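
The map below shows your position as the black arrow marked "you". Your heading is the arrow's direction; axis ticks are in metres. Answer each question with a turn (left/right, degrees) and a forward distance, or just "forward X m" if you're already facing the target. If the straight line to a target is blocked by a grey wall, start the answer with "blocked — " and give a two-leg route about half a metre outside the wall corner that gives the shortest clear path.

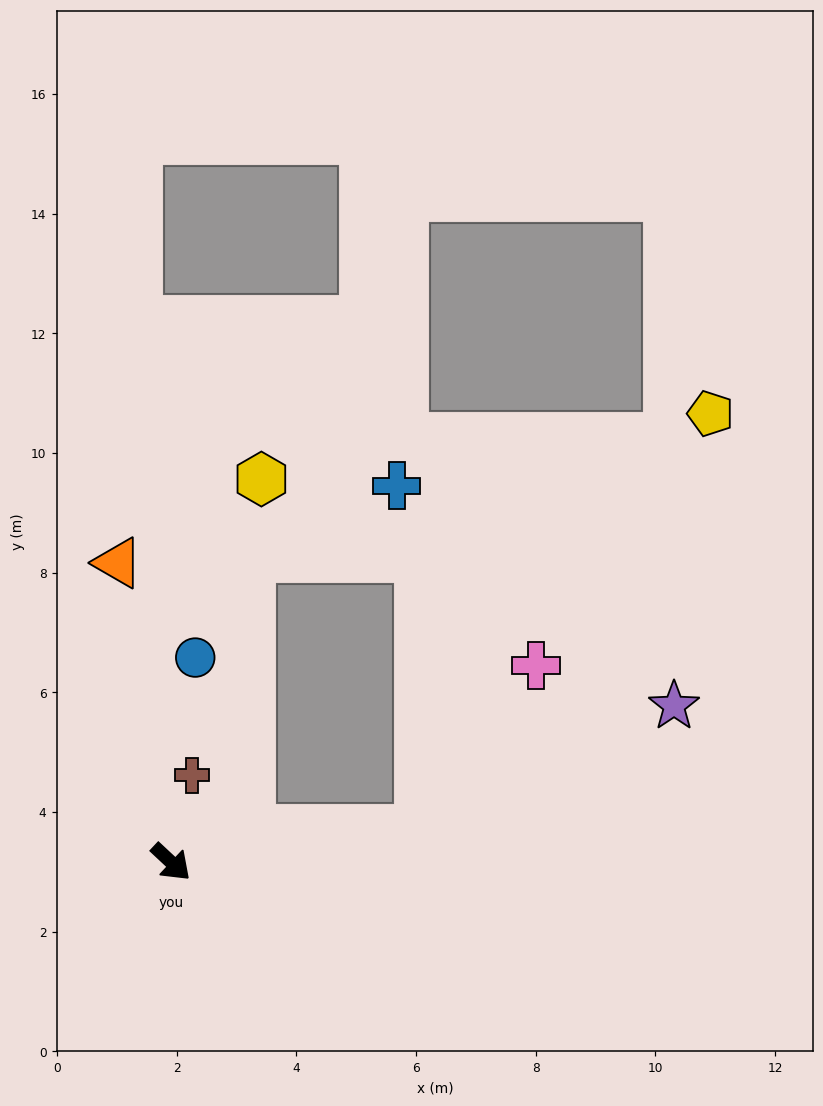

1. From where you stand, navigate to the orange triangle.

turn left 143°, forward 5.1 m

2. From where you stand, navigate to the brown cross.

turn left 119°, forward 1.5 m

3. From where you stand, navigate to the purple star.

blocked — turn left 50°, forward 4.2 m, then turn left 19°, forward 4.7 m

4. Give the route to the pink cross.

blocked — turn left 50°, forward 4.2 m, then turn left 48°, forward 3.4 m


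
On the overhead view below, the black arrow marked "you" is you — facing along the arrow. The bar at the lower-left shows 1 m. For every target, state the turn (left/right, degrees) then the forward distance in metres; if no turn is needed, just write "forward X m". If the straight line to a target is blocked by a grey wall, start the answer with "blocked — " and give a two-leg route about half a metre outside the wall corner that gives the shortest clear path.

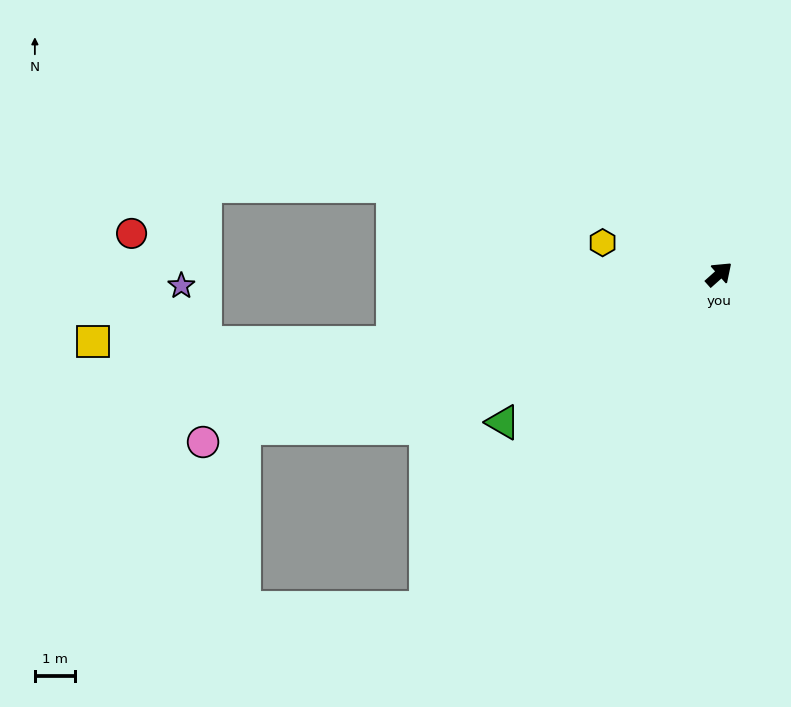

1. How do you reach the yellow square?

blocked — turn left 150°, forward 8.3 m, then turn right 12°, forward 7.5 m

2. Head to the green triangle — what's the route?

turn left 173°, forward 6.5 m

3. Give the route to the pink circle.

turn left 156°, forward 13.5 m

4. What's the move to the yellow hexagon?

turn left 123°, forward 3.0 m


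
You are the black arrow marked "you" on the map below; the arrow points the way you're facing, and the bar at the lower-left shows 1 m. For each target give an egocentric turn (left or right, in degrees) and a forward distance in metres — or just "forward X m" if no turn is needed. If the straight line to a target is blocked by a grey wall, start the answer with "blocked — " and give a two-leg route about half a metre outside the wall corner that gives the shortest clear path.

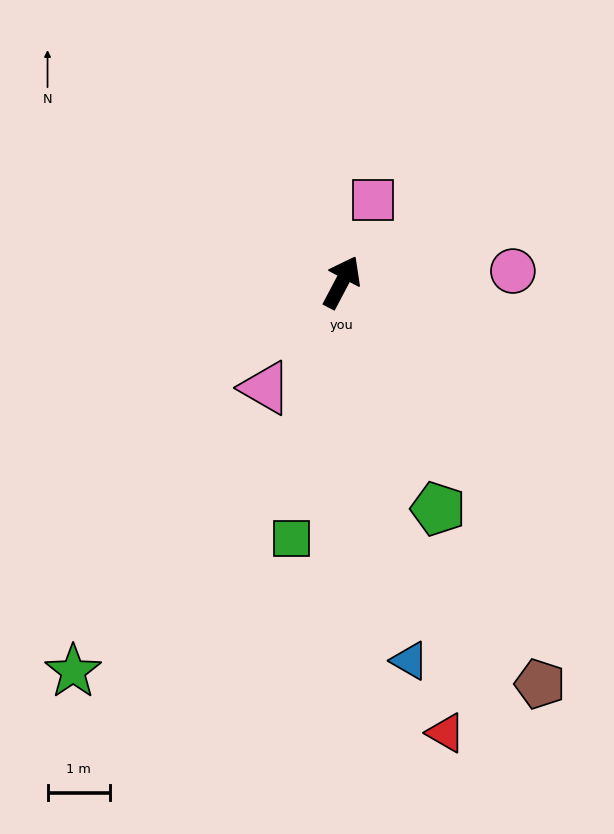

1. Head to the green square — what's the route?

turn right 163°, forward 4.2 m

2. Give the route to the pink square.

turn left 7°, forward 1.4 m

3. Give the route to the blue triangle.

turn right 142°, forward 6.2 m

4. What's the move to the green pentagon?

turn right 129°, forward 4.0 m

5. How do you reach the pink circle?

turn right 58°, forward 2.8 m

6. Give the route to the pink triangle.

turn left 172°, forward 2.1 m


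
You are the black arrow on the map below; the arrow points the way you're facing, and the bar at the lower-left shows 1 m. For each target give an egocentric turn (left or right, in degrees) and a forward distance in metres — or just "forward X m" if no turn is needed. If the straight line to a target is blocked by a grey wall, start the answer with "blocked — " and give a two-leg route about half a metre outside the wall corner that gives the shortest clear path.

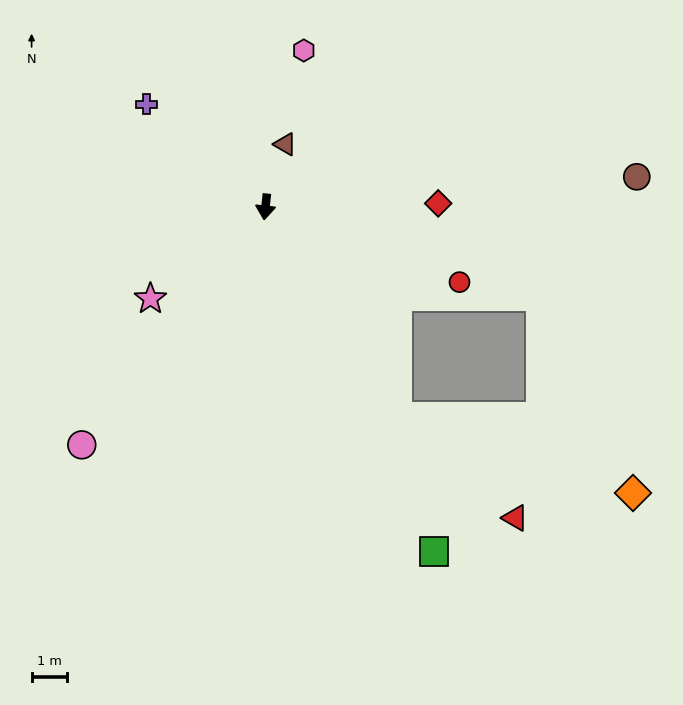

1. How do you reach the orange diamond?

blocked — turn left 38°, forward 7.0 m, then turn left 40°, forward 7.0 m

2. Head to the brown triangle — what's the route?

turn left 169°, forward 1.9 m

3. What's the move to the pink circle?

turn right 31°, forward 8.5 m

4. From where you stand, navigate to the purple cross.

turn right 125°, forward 4.4 m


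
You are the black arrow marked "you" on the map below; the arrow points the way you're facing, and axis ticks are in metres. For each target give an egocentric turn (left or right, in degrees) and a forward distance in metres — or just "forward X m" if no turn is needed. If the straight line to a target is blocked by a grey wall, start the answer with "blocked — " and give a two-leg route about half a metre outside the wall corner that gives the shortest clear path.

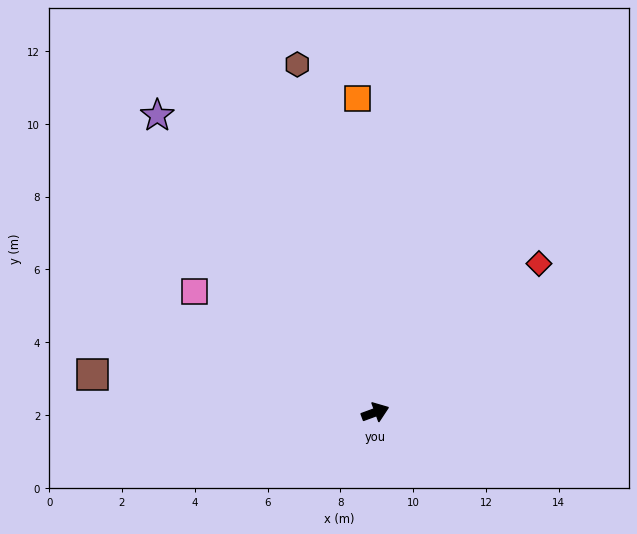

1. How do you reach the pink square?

turn left 126°, forward 6.0 m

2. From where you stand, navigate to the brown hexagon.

turn left 82°, forward 9.8 m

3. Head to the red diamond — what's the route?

turn left 22°, forward 6.1 m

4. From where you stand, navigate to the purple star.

turn left 106°, forward 10.1 m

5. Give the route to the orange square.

turn left 73°, forward 8.6 m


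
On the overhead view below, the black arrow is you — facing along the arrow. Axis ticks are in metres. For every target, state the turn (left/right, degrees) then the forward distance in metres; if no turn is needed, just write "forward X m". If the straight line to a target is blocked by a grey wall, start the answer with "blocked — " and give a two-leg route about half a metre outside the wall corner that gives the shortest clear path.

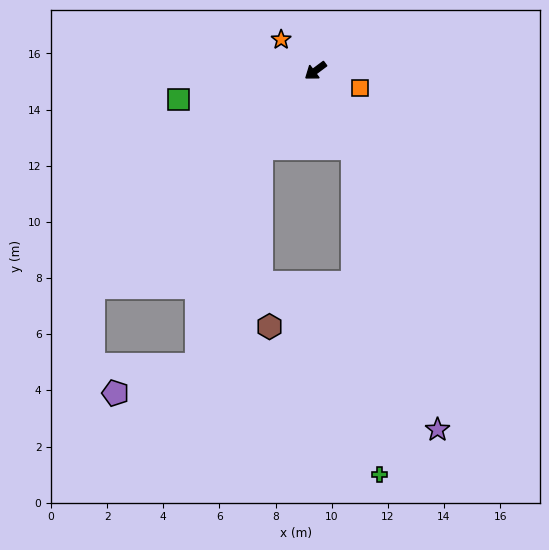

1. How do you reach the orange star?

turn right 79°, forward 1.7 m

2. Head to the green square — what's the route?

turn right 25°, forward 5.0 m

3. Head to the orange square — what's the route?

turn left 122°, forward 1.7 m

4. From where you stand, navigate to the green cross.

blocked — turn left 79°, forward 3.1 m, then turn right 21°, forward 11.6 m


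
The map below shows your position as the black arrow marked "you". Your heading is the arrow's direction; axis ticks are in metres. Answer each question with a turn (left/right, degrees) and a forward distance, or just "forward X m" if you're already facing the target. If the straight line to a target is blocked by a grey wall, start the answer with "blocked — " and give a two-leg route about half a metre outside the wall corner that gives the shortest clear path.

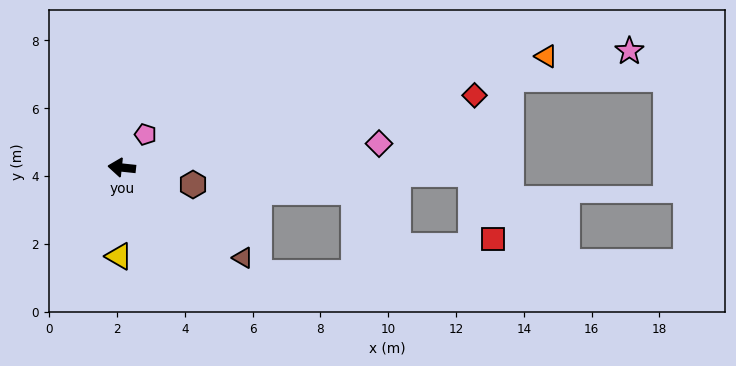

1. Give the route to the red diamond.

turn right 162°, forward 10.6 m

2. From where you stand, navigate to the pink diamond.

turn right 169°, forward 7.6 m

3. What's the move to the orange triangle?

turn right 159°, forward 12.9 m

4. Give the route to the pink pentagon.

turn right 120°, forward 1.2 m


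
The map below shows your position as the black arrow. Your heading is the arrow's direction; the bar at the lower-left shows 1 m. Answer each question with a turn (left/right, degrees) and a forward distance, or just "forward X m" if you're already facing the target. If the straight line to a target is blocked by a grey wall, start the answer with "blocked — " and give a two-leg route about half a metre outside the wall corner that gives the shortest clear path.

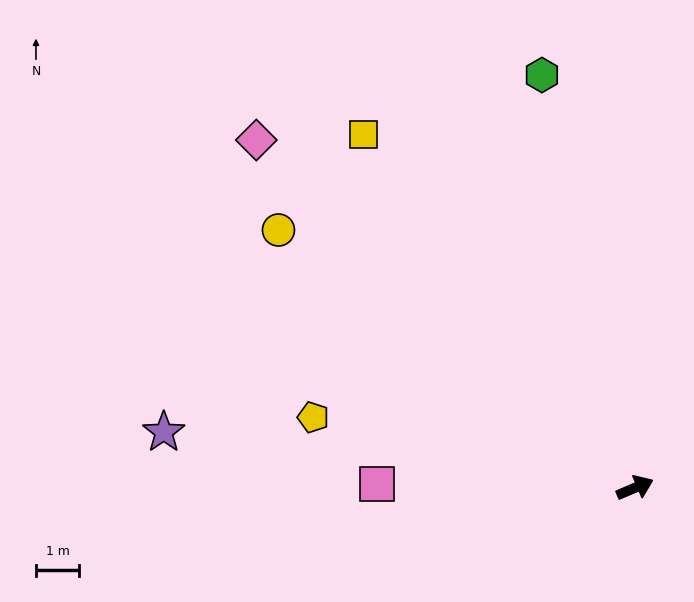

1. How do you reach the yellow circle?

turn left 121°, forward 10.1 m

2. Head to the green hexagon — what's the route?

turn left 80°, forward 9.8 m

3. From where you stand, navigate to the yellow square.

turn left 104°, forward 10.3 m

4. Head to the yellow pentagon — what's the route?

turn left 145°, forward 7.6 m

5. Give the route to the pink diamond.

turn left 114°, forward 11.9 m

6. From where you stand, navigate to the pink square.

turn left 156°, forward 6.0 m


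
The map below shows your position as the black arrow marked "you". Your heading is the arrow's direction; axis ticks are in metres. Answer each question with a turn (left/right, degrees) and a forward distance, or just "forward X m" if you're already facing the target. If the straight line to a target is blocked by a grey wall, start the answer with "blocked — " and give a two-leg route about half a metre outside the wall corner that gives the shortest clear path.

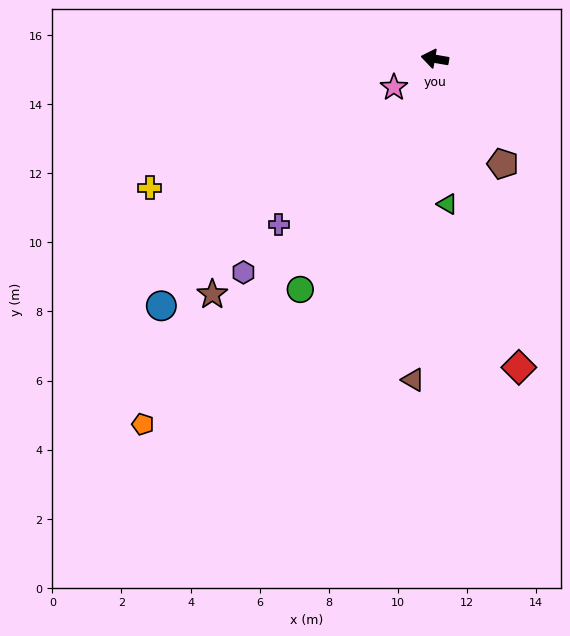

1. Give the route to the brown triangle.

turn left 96°, forward 9.3 m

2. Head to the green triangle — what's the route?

turn left 105°, forward 4.2 m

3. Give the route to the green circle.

turn left 70°, forward 7.7 m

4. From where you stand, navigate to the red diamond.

turn left 115°, forward 9.3 m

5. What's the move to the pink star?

turn left 45°, forward 1.4 m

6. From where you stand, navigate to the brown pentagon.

turn left 133°, forward 3.6 m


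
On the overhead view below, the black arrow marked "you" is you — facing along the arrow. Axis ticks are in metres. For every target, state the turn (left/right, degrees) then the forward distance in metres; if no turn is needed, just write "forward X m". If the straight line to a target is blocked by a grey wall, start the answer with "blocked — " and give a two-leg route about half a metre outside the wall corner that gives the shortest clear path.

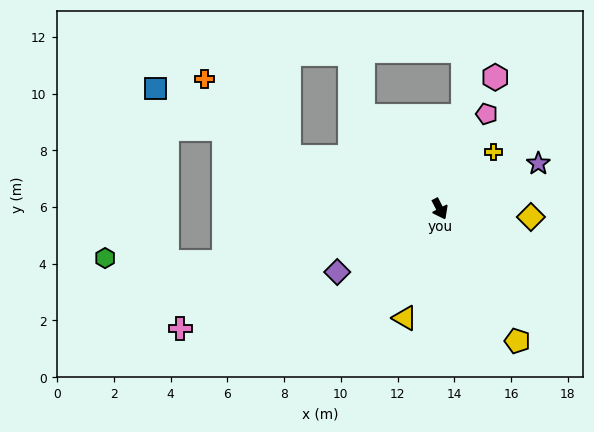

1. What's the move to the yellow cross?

turn left 109°, forward 2.8 m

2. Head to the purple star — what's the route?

turn left 87°, forward 3.8 m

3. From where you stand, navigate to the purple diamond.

turn right 86°, forward 4.2 m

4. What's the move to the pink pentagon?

turn left 126°, forward 3.7 m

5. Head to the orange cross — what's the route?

blocked — turn right 136°, forward 5.6 m, then turn right 24°, forward 4.1 m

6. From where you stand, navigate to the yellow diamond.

turn left 58°, forward 3.2 m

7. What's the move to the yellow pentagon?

turn left 3°, forward 5.4 m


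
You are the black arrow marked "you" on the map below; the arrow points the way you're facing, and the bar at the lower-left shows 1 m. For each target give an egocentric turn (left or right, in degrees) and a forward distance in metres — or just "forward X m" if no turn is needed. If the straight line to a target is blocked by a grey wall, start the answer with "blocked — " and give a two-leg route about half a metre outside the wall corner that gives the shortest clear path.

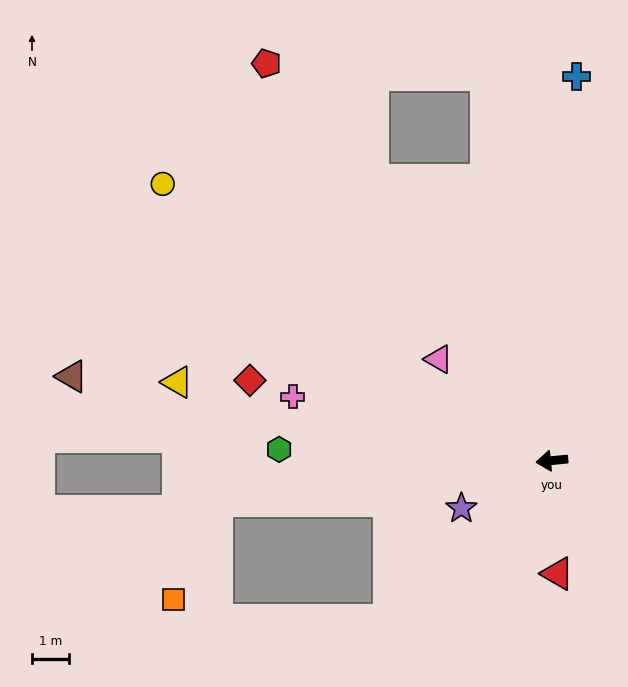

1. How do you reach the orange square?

blocked — forward 9.0 m, then turn left 60°, forward 2.9 m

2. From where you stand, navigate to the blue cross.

turn right 99°, forward 10.3 m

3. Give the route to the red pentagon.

turn right 60°, forward 13.1 m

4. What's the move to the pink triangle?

turn right 48°, forward 4.1 m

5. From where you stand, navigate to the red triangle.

turn left 87°, forward 3.0 m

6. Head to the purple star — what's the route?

turn left 22°, forward 2.7 m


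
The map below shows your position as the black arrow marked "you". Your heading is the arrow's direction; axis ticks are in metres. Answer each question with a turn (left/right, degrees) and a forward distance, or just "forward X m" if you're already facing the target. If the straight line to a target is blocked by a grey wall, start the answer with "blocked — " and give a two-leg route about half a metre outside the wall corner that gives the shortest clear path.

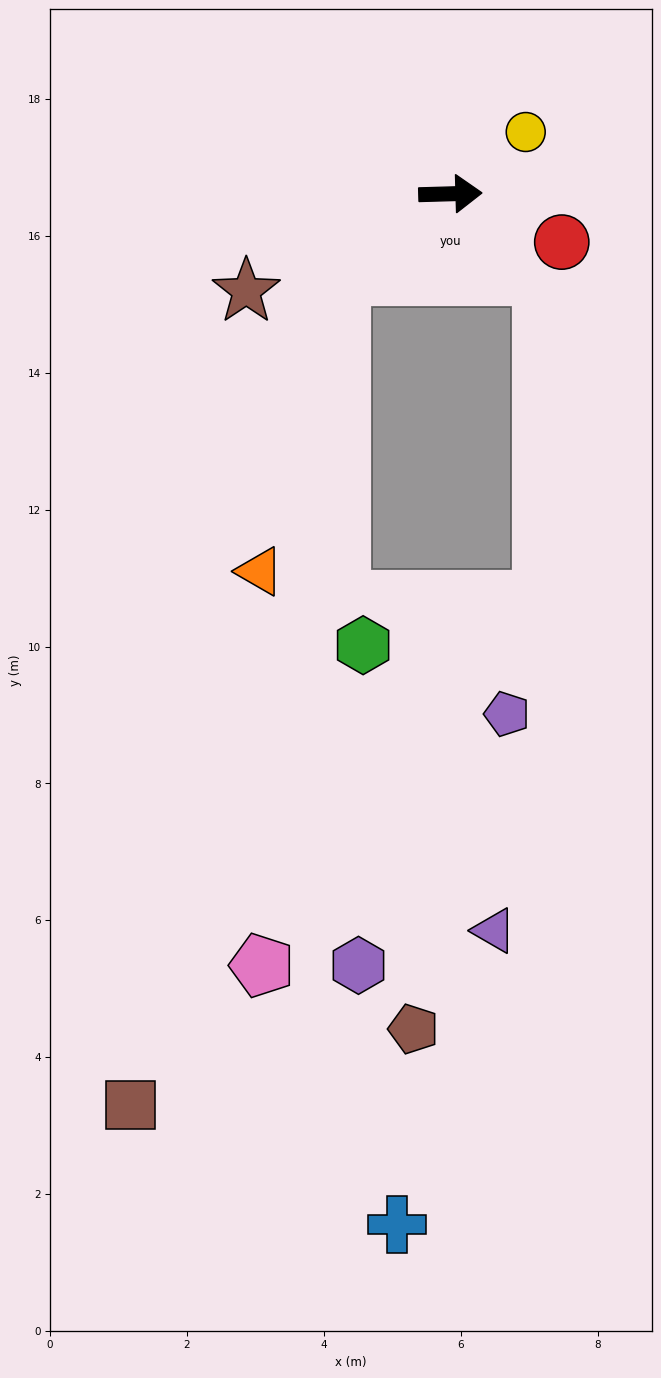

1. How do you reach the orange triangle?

blocked — turn right 145°, forward 2.0 m, then turn left 38°, forward 4.5 m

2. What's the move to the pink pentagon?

blocked — turn right 145°, forward 2.0 m, then turn left 47°, forward 10.1 m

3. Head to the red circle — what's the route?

turn right 25°, forward 1.8 m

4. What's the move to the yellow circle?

turn left 38°, forward 1.4 m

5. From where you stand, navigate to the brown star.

turn right 156°, forward 3.3 m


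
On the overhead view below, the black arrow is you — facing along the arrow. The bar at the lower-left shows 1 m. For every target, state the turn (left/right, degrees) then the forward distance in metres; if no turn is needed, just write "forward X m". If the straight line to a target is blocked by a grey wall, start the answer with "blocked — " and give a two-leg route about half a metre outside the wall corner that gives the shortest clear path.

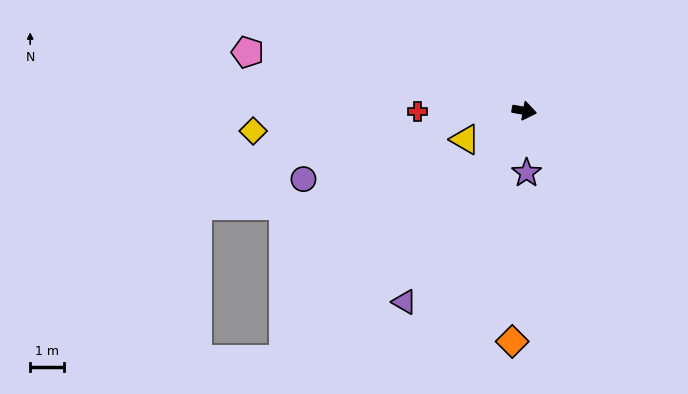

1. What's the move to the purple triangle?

turn right 112°, forward 6.7 m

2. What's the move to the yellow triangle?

turn right 144°, forward 2.0 m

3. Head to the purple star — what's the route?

turn right 78°, forward 1.8 m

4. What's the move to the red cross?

turn right 169°, forward 3.2 m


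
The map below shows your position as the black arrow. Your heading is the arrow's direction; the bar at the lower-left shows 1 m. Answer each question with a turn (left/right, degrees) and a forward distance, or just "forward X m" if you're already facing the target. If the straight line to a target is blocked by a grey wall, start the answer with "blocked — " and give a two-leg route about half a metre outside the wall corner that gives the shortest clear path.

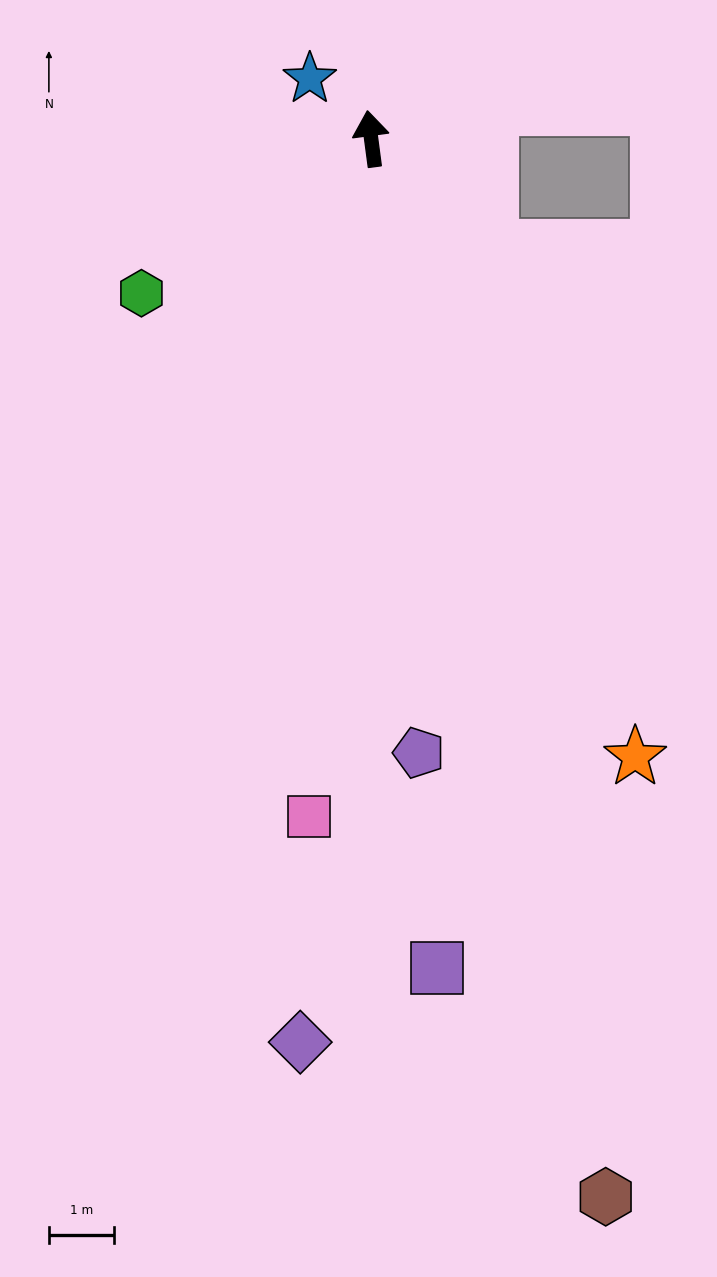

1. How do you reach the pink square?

turn left 167°, forward 10.4 m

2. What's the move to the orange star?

turn right 164°, forward 10.3 m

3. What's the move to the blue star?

turn left 38°, forward 1.3 m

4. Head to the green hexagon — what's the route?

turn left 116°, forward 4.2 m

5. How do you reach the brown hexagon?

turn right 175°, forward 16.5 m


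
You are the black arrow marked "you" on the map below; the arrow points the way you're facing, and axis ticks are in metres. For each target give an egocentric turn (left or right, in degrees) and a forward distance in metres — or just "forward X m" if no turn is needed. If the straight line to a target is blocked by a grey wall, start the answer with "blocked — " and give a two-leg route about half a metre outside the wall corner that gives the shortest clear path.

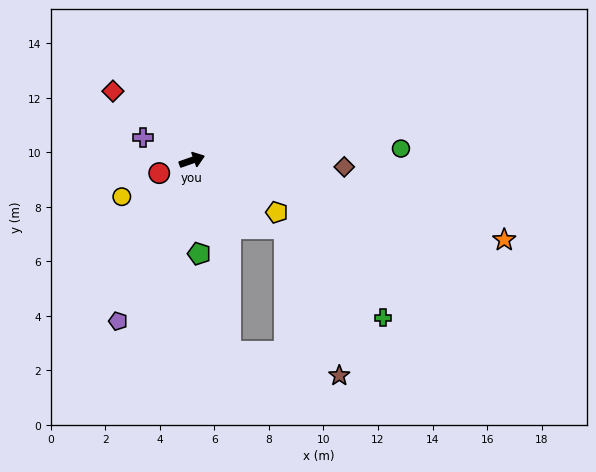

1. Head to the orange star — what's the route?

turn right 33°, forward 11.8 m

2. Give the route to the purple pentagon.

turn right 134°, forward 6.5 m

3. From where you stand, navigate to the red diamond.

turn left 120°, forward 3.9 m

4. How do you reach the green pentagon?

turn right 105°, forward 3.4 m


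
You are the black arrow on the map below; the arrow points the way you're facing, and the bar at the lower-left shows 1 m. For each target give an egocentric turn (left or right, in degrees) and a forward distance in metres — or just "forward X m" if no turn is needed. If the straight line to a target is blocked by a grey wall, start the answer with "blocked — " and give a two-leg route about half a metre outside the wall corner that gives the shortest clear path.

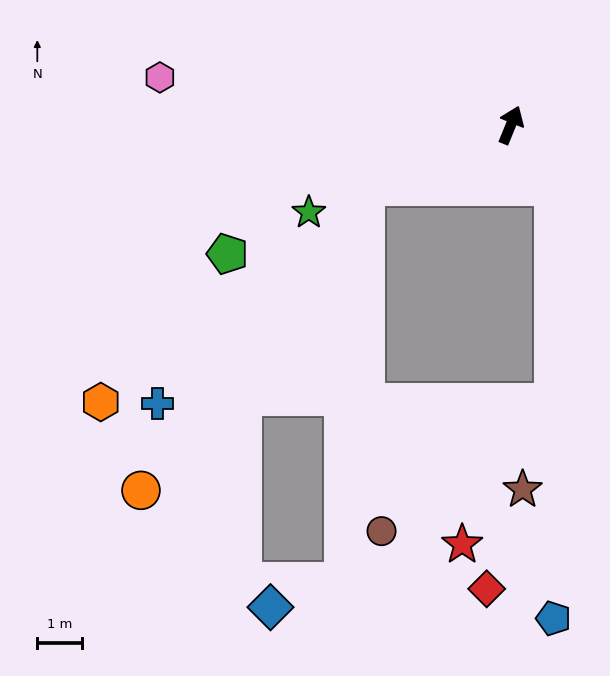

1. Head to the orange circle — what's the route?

blocked — turn left 135°, forward 3.5 m, then turn left 31°, forward 8.5 m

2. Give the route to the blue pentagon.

blocked — turn right 124°, forward 1.7 m, then turn right 34°, forward 9.7 m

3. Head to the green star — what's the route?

turn left 136°, forward 4.9 m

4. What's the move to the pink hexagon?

turn left 104°, forward 7.9 m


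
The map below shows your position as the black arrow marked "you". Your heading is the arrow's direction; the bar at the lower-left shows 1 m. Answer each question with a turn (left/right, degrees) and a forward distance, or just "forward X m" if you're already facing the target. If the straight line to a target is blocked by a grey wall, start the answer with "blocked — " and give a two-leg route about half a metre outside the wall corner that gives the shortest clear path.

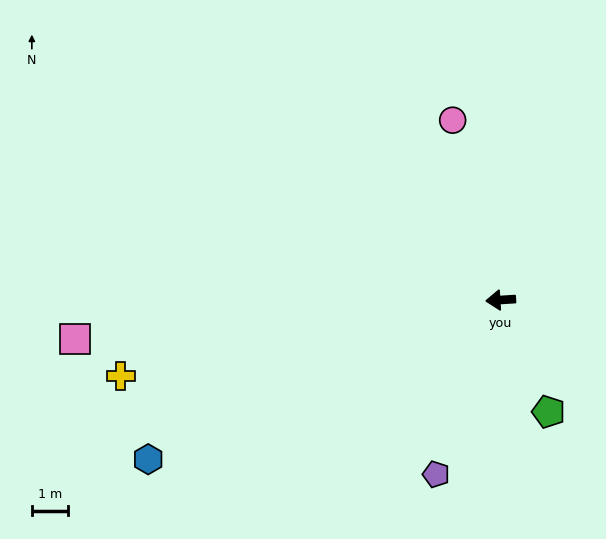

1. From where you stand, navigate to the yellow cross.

turn left 8°, forward 10.7 m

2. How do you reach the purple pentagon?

turn left 66°, forward 5.1 m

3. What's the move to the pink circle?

turn right 79°, forward 5.1 m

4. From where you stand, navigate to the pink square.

forward 11.8 m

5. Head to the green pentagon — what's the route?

turn left 110°, forward 3.4 m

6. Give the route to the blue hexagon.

turn left 21°, forward 10.7 m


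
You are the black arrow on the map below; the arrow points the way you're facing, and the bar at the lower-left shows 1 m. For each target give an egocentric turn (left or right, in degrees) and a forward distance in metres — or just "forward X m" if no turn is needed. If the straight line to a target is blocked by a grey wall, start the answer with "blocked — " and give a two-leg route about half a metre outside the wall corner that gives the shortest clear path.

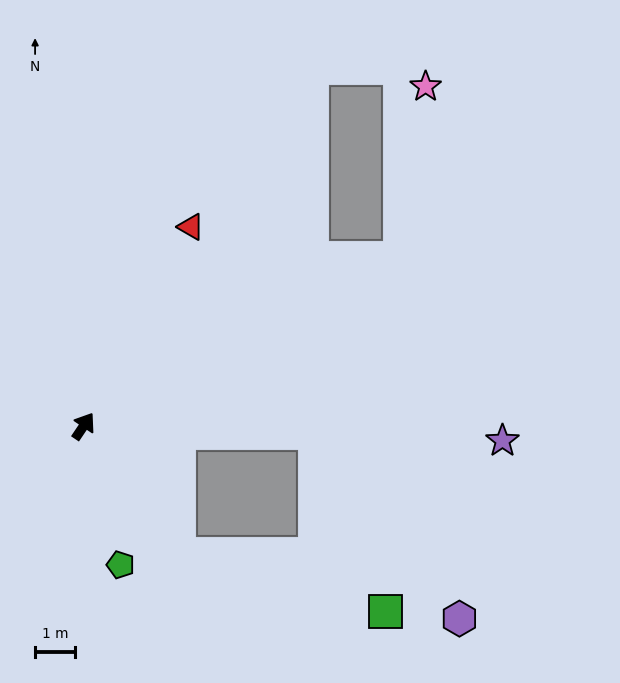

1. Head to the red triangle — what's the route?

turn left 6°, forward 5.6 m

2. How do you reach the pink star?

blocked — turn right 28°, forward 8.9 m, then turn left 54°, forward 4.3 m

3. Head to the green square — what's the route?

blocked — turn right 109°, forward 4.0 m, then turn left 37°, forward 5.3 m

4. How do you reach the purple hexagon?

blocked — turn right 58°, forward 5.8 m, then turn right 50°, forward 5.8 m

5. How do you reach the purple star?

turn right 58°, forward 10.4 m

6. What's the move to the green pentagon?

turn right 131°, forward 3.6 m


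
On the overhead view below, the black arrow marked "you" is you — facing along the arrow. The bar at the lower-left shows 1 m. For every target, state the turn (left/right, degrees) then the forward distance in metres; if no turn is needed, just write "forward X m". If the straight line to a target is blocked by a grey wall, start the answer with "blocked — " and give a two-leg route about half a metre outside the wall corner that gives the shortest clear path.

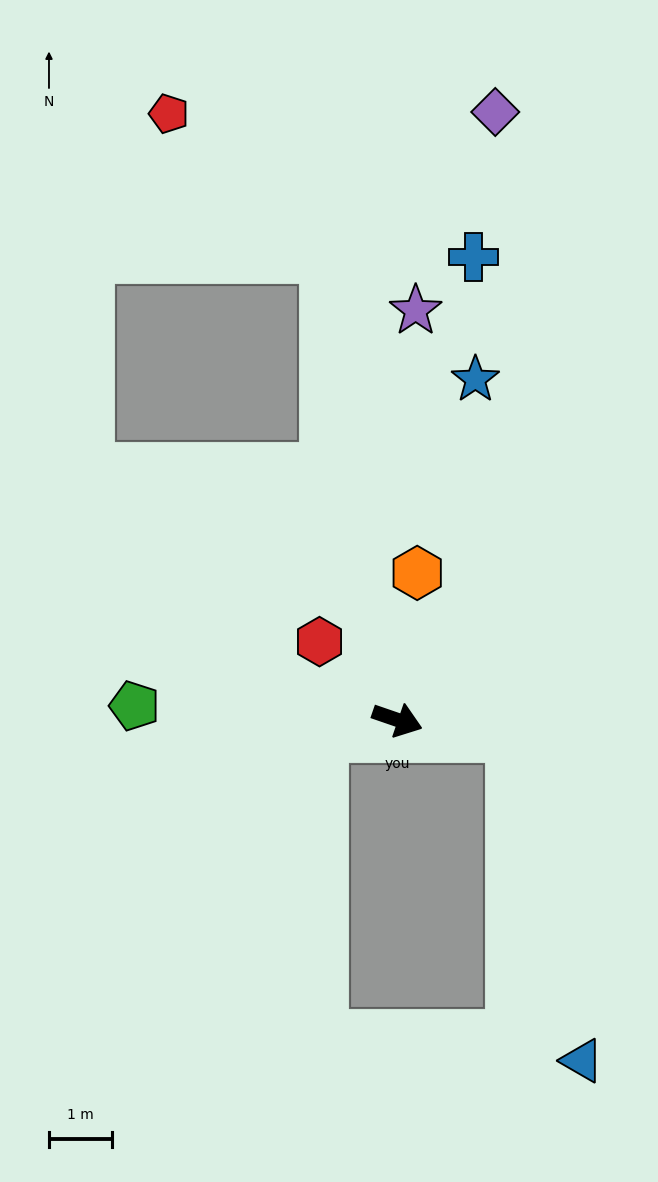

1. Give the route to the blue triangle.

blocked — turn left 11°, forward 1.8 m, then turn right 70°, forward 5.3 m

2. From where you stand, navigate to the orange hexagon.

turn left 101°, forward 2.3 m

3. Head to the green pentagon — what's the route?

turn right 164°, forward 4.2 m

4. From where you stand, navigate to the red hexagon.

turn left 154°, forward 1.7 m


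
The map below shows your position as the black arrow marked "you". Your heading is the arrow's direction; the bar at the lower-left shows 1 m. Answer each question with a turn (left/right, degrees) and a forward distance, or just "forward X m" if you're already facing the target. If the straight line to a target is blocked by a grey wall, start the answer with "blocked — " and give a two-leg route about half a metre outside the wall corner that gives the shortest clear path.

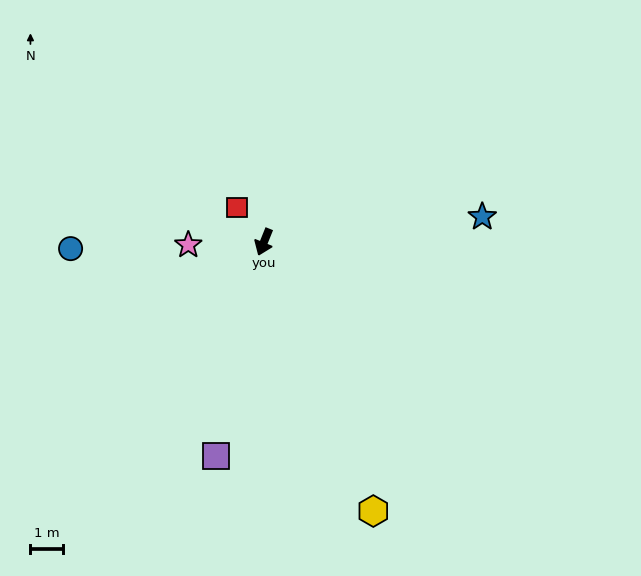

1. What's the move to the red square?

turn right 120°, forward 1.3 m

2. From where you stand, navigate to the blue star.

turn left 119°, forward 6.7 m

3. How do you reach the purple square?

turn left 9°, forward 6.6 m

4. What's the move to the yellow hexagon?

turn left 44°, forward 8.8 m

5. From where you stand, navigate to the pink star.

turn right 66°, forward 2.3 m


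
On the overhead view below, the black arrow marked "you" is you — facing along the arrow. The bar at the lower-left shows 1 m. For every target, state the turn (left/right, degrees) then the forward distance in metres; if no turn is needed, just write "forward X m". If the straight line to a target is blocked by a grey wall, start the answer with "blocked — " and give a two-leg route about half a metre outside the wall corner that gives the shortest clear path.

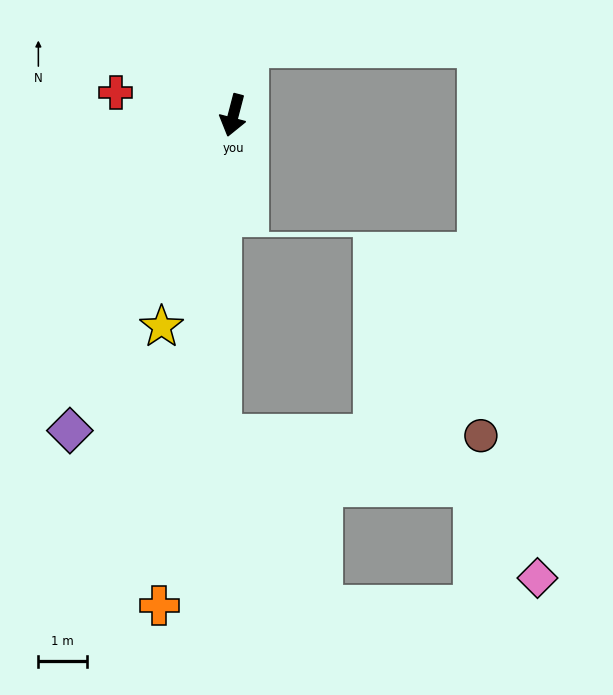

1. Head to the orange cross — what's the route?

turn left 6°, forward 10.3 m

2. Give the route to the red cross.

turn right 86°, forward 2.5 m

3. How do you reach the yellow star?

turn right 4°, forward 4.6 m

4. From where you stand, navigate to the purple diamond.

turn right 13°, forward 7.3 m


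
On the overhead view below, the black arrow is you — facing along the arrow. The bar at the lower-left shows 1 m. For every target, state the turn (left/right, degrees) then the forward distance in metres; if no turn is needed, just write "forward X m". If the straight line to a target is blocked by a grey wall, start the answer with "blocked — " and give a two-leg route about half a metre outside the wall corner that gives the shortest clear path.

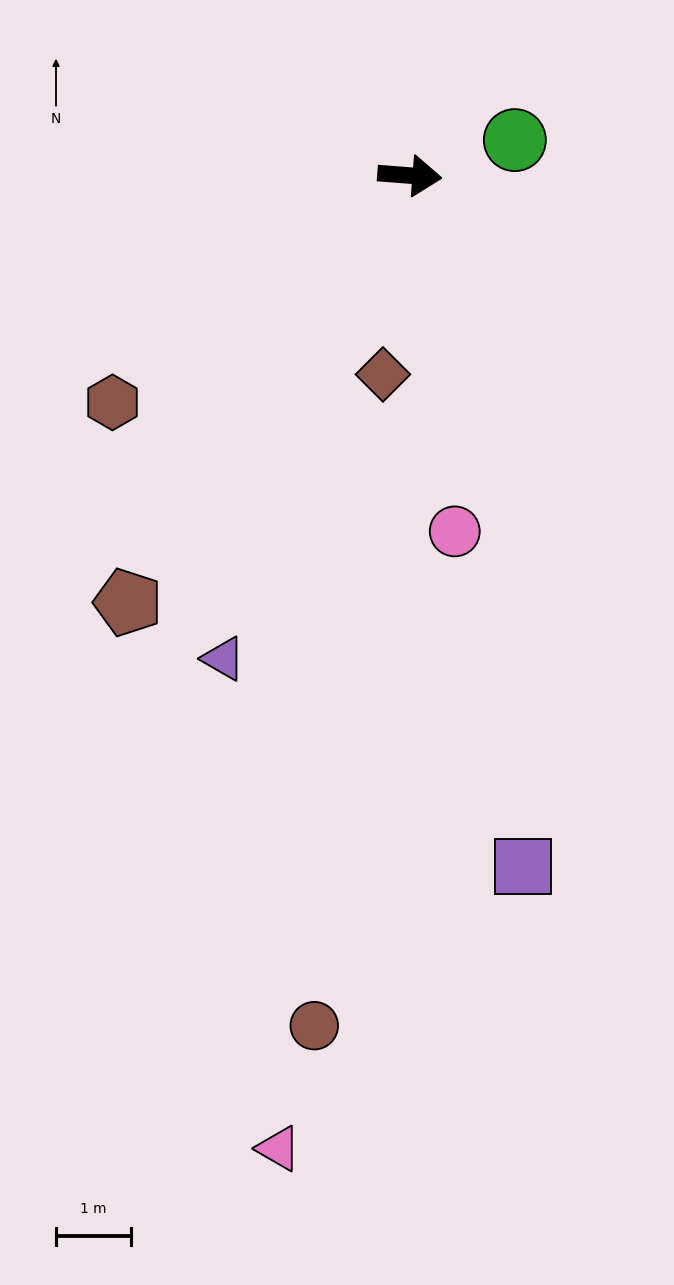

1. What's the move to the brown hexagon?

turn right 138°, forward 5.0 m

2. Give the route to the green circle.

turn left 23°, forward 1.5 m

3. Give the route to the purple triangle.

turn right 107°, forward 6.9 m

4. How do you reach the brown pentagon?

turn right 119°, forward 6.8 m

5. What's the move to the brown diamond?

turn right 93°, forward 2.7 m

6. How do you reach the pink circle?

turn right 78°, forward 4.8 m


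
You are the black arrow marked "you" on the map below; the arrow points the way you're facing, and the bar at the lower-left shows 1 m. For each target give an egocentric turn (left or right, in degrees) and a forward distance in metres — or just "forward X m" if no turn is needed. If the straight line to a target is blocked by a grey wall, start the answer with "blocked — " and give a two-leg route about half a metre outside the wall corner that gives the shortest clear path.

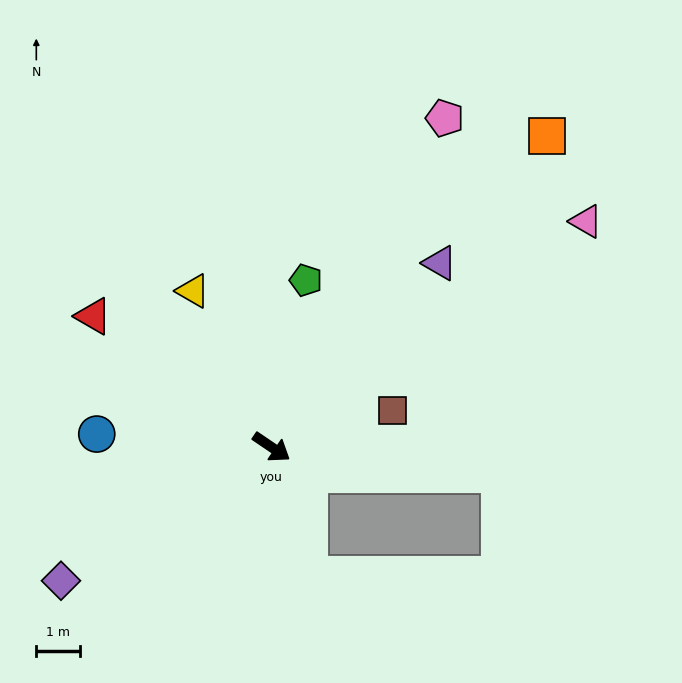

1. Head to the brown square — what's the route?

turn left 51°, forward 2.9 m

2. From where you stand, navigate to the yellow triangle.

turn left 151°, forward 4.0 m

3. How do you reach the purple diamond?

turn right 113°, forward 5.7 m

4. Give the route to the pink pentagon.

turn left 96°, forward 8.5 m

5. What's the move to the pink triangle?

turn left 70°, forward 8.8 m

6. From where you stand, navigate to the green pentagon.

turn left 112°, forward 3.9 m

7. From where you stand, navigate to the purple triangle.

turn left 82°, forward 5.7 m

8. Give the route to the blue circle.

turn right 150°, forward 4.0 m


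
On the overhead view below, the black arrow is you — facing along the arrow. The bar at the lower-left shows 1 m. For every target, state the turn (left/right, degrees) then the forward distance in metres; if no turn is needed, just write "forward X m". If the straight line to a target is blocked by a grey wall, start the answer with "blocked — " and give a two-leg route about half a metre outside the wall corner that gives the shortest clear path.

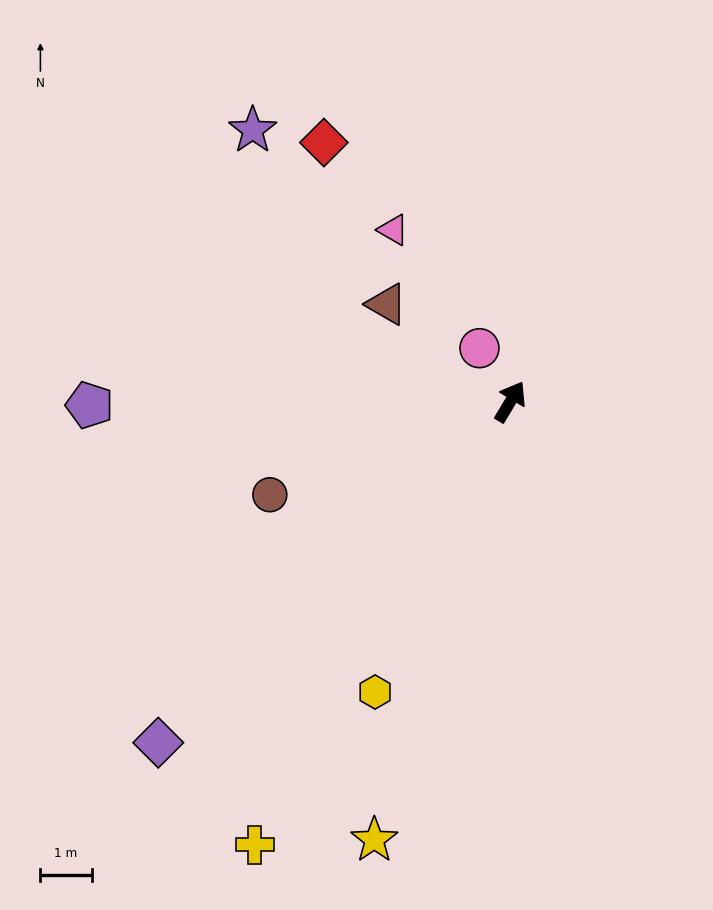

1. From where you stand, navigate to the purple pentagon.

turn left 121°, forward 8.2 m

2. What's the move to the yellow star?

turn right 166°, forward 8.9 m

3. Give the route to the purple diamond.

turn left 165°, forward 9.6 m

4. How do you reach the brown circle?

turn left 142°, forward 5.0 m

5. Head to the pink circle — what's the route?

turn left 61°, forward 1.2 m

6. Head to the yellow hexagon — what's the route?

turn right 174°, forward 6.2 m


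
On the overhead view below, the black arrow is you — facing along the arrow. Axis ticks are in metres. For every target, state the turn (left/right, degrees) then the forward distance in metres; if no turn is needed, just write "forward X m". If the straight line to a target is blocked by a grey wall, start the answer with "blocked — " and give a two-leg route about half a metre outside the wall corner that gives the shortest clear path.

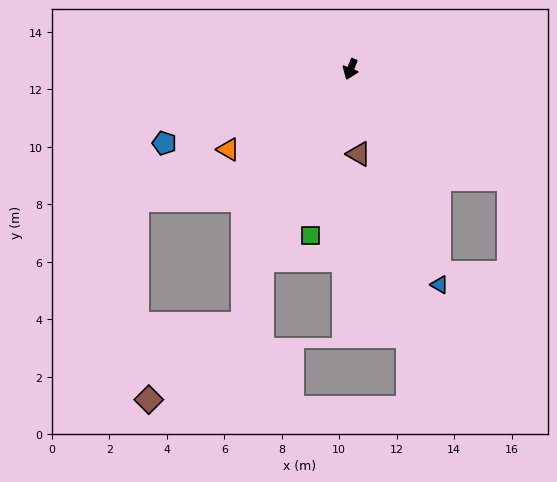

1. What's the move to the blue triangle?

turn left 44°, forward 8.1 m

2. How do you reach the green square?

turn left 8°, forward 5.9 m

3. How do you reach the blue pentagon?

turn right 47°, forward 7.0 m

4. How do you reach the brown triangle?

turn left 27°, forward 3.0 m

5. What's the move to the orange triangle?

turn right 35°, forward 5.1 m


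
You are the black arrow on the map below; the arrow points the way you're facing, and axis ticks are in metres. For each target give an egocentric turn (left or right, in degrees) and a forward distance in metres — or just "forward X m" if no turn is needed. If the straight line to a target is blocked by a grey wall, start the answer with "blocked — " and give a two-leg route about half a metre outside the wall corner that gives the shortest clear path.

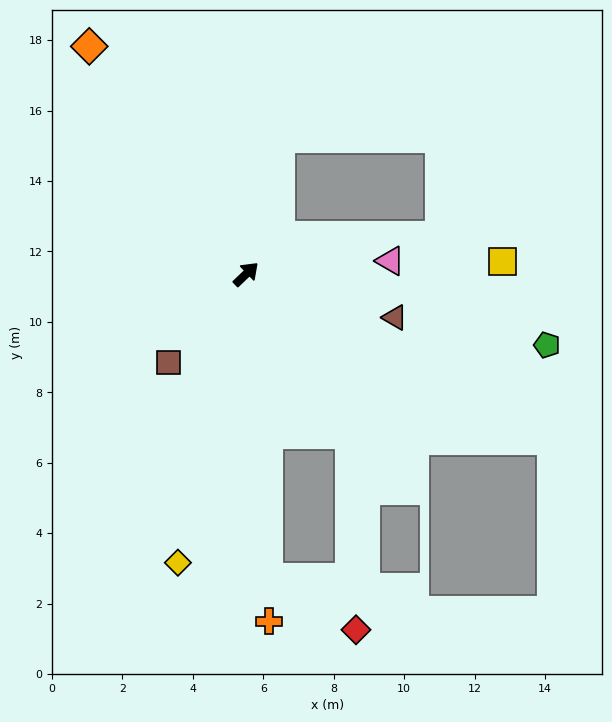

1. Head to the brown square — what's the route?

turn right 175°, forward 3.3 m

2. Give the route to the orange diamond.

turn left 81°, forward 7.9 m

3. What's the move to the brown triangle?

turn right 60°, forward 4.4 m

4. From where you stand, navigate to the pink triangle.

turn right 38°, forward 4.1 m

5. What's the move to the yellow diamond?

turn right 147°, forward 8.4 m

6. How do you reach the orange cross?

turn right 130°, forward 9.9 m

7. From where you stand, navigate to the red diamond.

blocked — turn right 101°, forward 5.4 m, then turn right 31°, forward 5.6 m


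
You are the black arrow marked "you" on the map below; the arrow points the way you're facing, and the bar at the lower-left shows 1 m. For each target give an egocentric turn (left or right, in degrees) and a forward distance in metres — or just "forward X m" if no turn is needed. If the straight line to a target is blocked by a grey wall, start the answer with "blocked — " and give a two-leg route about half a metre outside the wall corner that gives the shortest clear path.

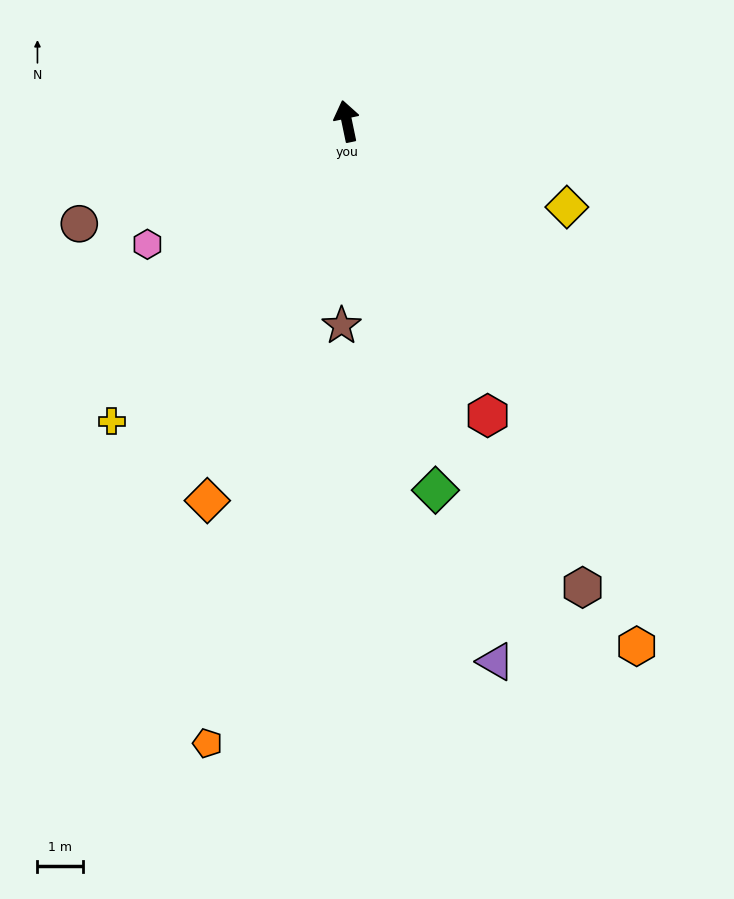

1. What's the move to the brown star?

turn left 167°, forward 4.5 m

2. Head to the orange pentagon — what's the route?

turn left 156°, forward 13.9 m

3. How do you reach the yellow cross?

turn left 130°, forward 8.3 m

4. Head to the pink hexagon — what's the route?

turn left 110°, forward 5.1 m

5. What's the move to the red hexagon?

turn right 166°, forward 7.1 m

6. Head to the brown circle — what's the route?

turn left 99°, forward 6.3 m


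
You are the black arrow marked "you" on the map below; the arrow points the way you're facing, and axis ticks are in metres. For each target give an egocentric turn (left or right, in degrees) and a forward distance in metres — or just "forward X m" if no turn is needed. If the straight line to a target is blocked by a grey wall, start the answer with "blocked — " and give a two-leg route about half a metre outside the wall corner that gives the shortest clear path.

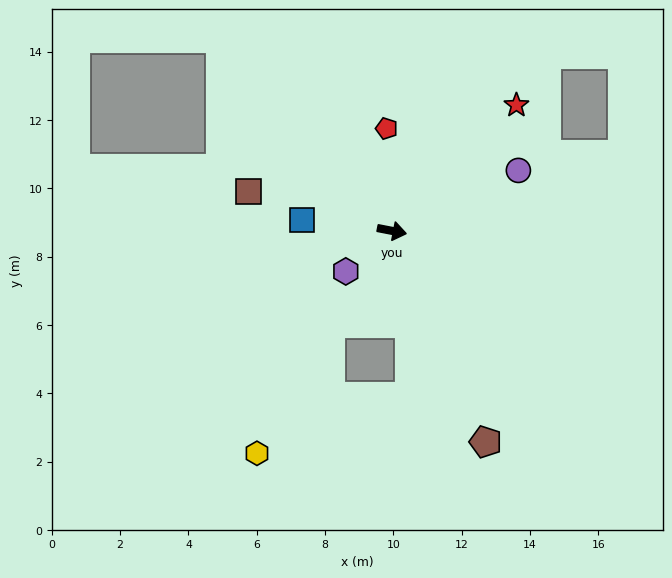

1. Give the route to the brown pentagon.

turn right 55°, forward 6.8 m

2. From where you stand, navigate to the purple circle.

turn left 37°, forward 4.1 m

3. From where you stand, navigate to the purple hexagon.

turn right 128°, forward 1.8 m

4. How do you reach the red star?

turn left 56°, forward 5.2 m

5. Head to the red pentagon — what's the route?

turn left 104°, forward 3.0 m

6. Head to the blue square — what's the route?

turn right 176°, forward 2.6 m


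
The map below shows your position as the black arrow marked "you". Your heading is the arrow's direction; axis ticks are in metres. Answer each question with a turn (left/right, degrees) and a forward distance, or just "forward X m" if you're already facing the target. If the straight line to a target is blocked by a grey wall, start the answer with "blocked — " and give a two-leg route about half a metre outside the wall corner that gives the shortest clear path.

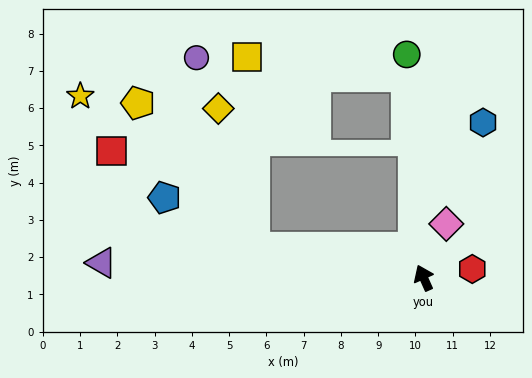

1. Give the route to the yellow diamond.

blocked — turn left 56°, forward 4.6 m, then turn right 65°, forward 3.9 m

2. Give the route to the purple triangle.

turn left 63°, forward 8.7 m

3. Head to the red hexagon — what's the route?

turn right 104°, forward 1.3 m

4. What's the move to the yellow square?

blocked — turn left 56°, forward 4.6 m, then turn right 78°, forward 5.1 m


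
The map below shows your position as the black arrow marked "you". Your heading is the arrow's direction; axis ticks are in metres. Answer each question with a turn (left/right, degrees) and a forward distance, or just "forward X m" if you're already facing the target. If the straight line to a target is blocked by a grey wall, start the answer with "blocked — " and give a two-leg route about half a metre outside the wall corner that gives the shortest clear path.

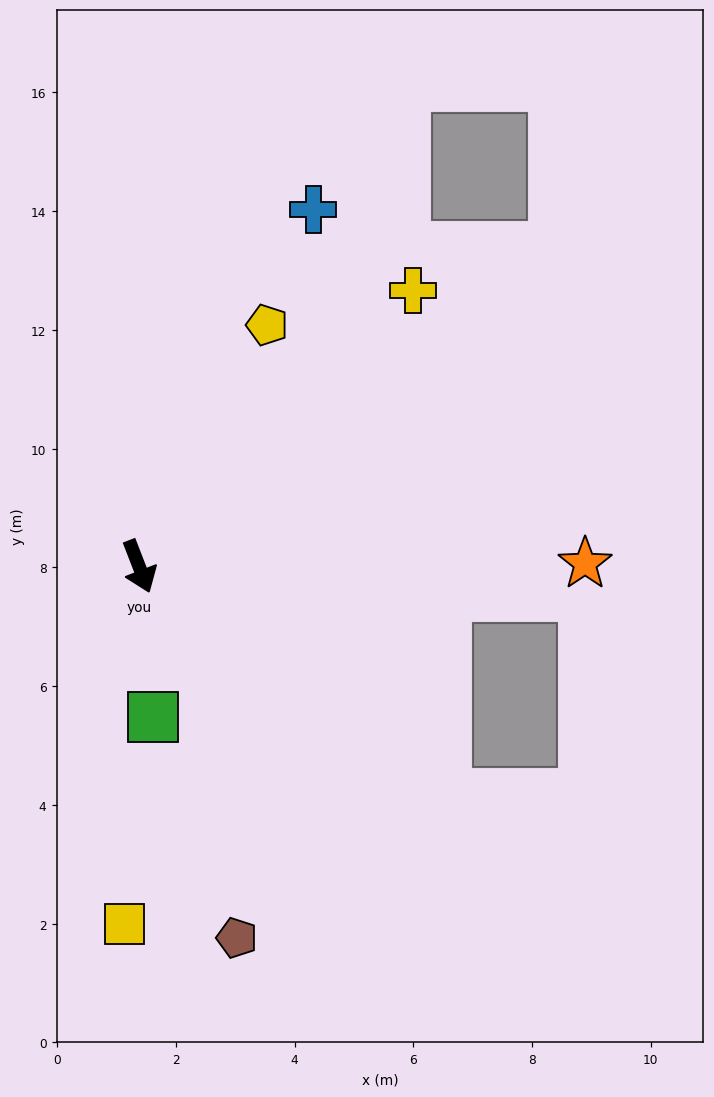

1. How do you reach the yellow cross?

turn left 114°, forward 6.5 m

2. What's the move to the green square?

turn right 16°, forward 2.5 m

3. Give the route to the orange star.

turn left 69°, forward 7.5 m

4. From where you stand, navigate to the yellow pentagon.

turn left 131°, forward 4.6 m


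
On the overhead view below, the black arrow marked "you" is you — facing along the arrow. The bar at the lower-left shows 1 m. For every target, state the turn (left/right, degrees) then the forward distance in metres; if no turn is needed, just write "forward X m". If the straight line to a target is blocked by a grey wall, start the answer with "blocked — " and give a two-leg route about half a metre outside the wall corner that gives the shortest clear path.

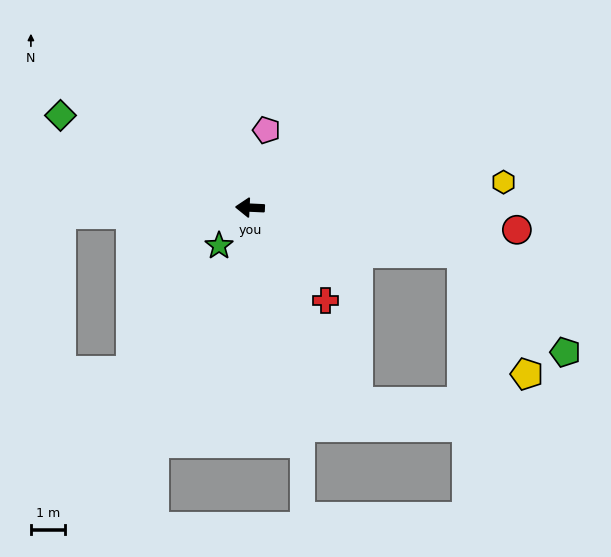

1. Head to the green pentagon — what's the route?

blocked — turn left 170°, forward 6.2 m, then turn right 31°, forward 4.1 m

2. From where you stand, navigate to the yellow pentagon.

blocked — turn left 170°, forward 6.2 m, then turn right 49°, forward 4.0 m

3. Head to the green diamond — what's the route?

turn right 23°, forward 6.1 m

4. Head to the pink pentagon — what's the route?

turn right 99°, forward 2.3 m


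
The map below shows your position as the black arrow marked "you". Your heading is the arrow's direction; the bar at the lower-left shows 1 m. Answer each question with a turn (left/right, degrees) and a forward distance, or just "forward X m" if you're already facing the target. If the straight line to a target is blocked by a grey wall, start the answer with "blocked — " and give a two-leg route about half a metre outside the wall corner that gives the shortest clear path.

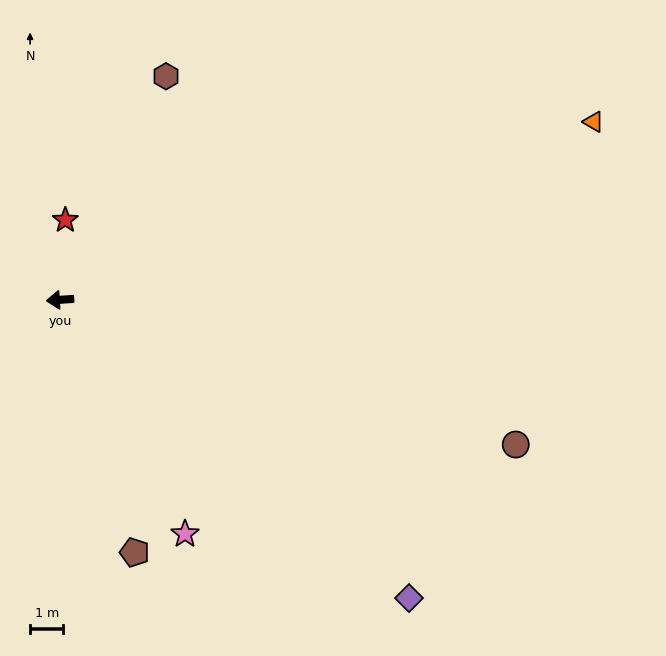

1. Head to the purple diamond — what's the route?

turn left 136°, forward 13.8 m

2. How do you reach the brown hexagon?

turn right 119°, forward 7.4 m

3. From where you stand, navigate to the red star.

turn right 98°, forward 2.4 m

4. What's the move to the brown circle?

turn left 159°, forward 14.4 m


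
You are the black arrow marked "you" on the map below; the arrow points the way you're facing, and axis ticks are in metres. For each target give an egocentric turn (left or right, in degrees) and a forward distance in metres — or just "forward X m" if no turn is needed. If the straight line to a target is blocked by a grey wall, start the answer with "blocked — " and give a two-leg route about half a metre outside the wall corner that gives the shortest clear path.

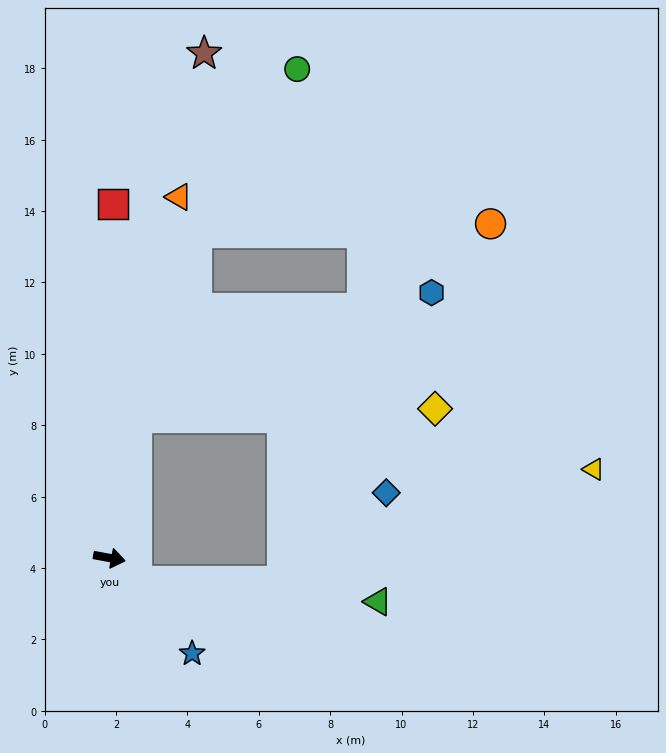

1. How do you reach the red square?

turn left 100°, forward 9.9 m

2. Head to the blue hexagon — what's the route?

blocked — turn left 89°, forward 4.0 m, then turn right 55°, forward 9.0 m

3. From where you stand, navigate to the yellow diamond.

blocked — turn left 89°, forward 4.0 m, then turn right 77°, forward 8.3 m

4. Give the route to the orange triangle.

turn left 90°, forward 10.3 m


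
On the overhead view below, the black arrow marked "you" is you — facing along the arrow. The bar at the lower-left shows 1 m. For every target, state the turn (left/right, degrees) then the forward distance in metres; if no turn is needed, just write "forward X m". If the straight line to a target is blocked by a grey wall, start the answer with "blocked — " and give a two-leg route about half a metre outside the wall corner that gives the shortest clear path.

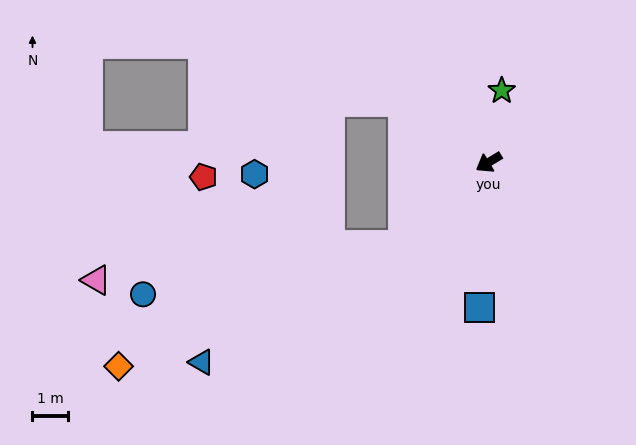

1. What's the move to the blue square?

turn left 55°, forward 4.1 m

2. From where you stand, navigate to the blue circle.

blocked — turn left 13°, forward 3.3 m, then turn right 33°, forward 7.4 m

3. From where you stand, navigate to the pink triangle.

blocked — turn left 13°, forward 3.3 m, then turn right 38°, forward 8.7 m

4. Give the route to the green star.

turn right 131°, forward 2.0 m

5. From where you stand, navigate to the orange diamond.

blocked — turn left 13°, forward 3.3 m, then turn right 21°, forward 8.7 m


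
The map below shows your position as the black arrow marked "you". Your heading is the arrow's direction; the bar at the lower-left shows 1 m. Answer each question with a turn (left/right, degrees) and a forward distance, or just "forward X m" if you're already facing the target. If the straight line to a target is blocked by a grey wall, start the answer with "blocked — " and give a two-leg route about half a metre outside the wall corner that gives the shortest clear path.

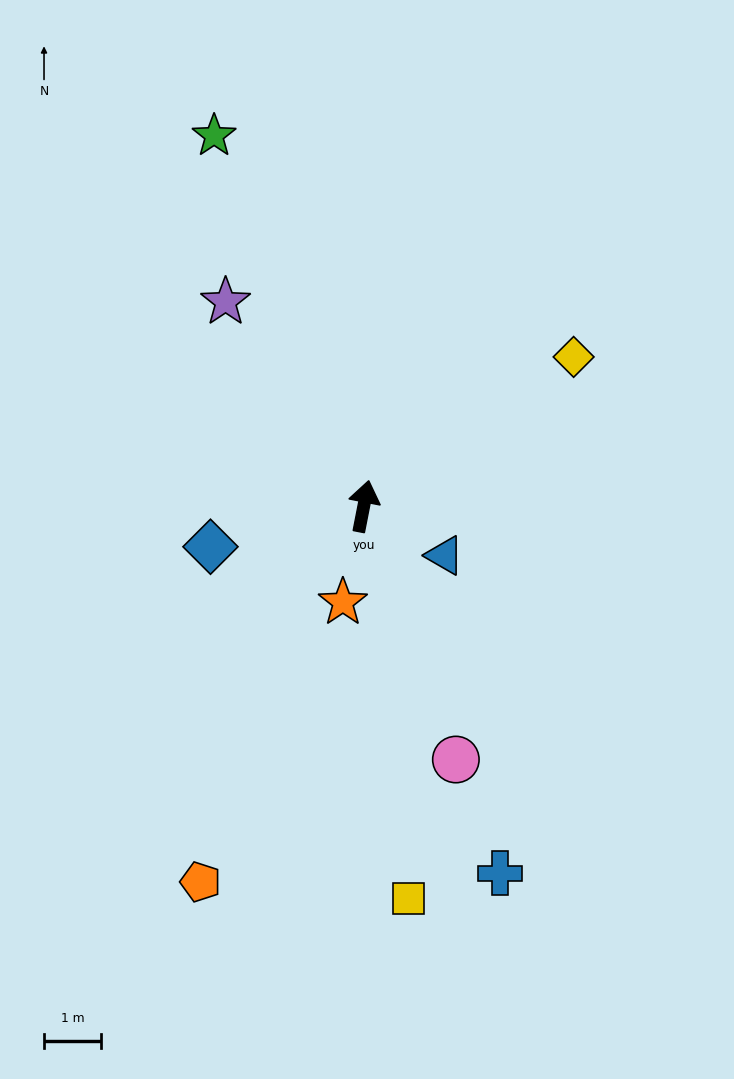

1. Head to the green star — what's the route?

turn left 33°, forward 7.0 m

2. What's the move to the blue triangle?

turn right 110°, forward 1.7 m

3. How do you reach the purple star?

turn left 45°, forward 4.3 m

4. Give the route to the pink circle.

turn right 149°, forward 4.7 m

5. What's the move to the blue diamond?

turn left 116°, forward 2.8 m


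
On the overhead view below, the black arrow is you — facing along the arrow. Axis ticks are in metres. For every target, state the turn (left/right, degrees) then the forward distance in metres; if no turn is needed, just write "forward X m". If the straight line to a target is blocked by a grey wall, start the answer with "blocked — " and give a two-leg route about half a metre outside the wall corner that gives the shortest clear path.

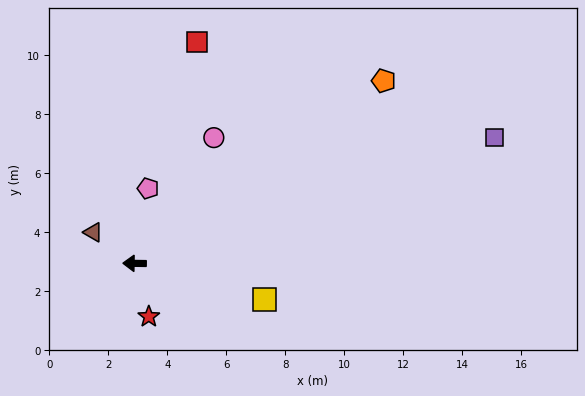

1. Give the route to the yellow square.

turn left 165°, forward 4.6 m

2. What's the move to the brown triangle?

turn right 36°, forward 1.8 m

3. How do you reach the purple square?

turn right 160°, forward 12.9 m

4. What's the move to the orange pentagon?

turn right 143°, forward 10.5 m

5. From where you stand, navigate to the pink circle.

turn right 121°, forward 5.0 m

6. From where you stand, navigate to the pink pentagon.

turn right 99°, forward 2.6 m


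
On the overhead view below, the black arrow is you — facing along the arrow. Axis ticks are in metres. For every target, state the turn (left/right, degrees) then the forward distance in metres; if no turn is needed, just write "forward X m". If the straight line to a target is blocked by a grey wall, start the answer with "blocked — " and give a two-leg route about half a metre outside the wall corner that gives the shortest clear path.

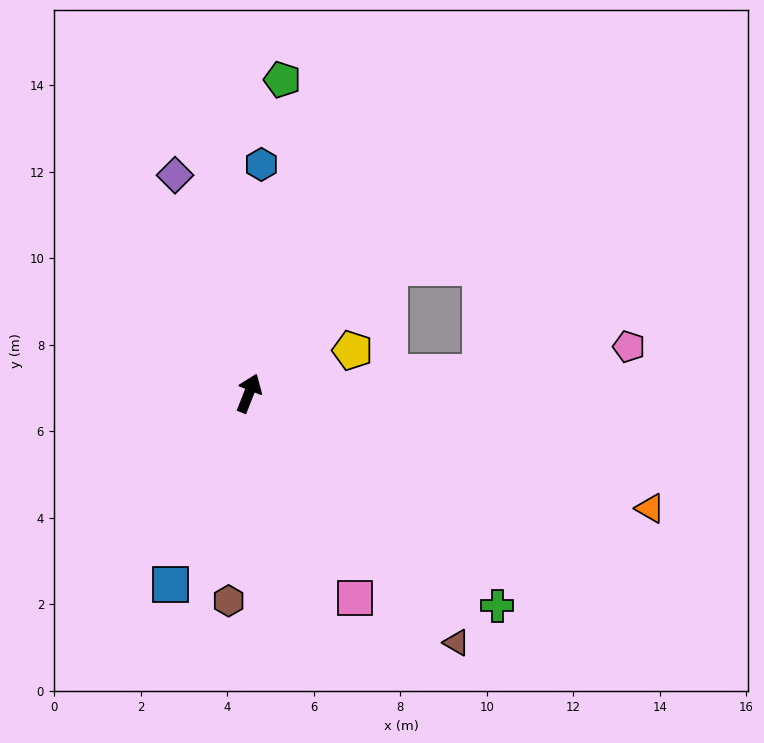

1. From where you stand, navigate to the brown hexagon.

turn right 164°, forward 4.8 m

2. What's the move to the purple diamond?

turn left 40°, forward 5.3 m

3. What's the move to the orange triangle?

turn right 84°, forward 9.6 m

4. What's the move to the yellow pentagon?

turn right 46°, forward 2.6 m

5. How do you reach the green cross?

turn right 109°, forward 7.6 m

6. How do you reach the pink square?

turn right 131°, forward 5.3 m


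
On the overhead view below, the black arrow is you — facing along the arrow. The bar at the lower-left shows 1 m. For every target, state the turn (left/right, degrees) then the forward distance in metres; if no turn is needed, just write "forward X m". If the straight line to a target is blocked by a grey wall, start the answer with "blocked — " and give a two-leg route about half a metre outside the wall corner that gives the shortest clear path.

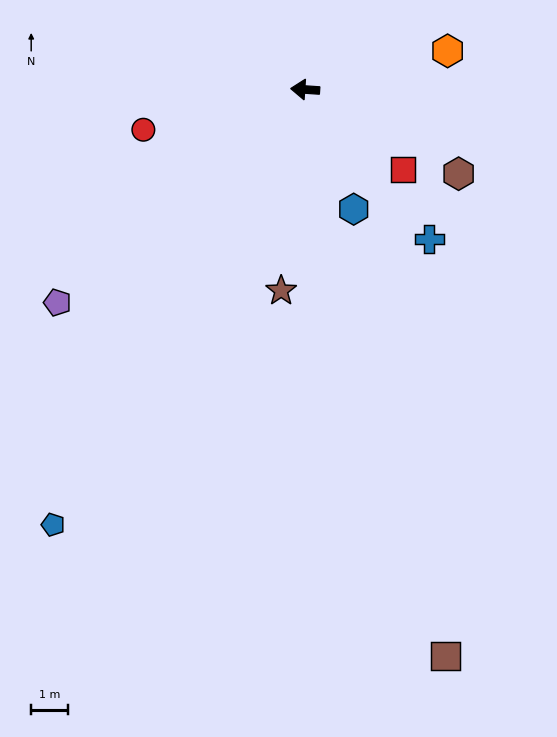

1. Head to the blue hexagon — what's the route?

turn left 116°, forward 3.5 m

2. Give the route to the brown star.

turn left 87°, forward 5.4 m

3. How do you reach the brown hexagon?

turn left 155°, forward 4.7 m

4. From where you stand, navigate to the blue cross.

turn left 134°, forward 5.2 m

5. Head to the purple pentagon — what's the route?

turn left 45°, forward 8.8 m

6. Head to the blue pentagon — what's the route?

turn left 64°, forward 13.5 m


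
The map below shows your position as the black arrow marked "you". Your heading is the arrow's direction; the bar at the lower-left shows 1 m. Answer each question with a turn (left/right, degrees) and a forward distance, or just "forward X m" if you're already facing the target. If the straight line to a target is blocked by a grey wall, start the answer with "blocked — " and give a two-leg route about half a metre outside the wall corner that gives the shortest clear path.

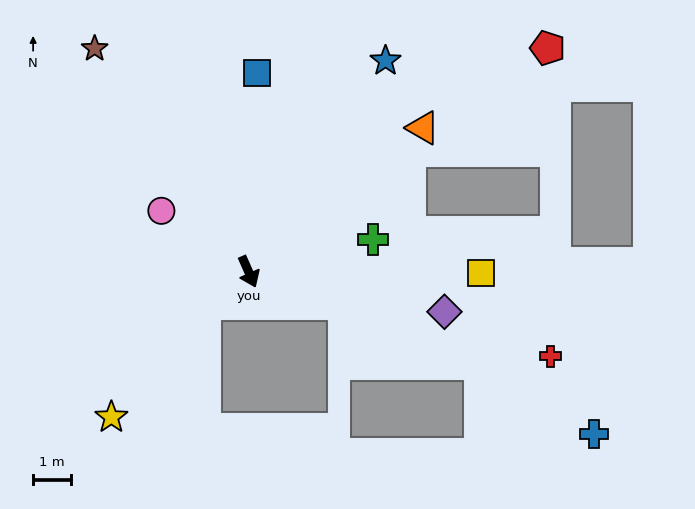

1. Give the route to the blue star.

turn left 123°, forward 6.7 m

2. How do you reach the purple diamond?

turn left 55°, forward 5.3 m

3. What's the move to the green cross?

turn left 81°, forward 3.4 m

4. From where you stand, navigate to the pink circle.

turn right 149°, forward 2.8 m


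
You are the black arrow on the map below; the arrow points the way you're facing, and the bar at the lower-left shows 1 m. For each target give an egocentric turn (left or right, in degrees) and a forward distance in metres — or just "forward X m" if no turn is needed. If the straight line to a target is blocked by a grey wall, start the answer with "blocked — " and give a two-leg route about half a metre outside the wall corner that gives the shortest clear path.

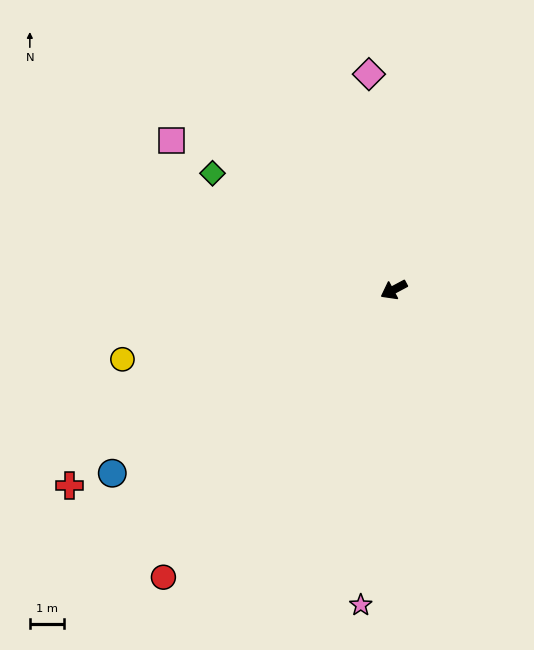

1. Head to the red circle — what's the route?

turn left 23°, forward 10.7 m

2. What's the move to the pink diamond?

turn right 112°, forward 6.3 m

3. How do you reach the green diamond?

turn right 61°, forward 6.3 m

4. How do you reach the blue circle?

turn left 5°, forward 9.7 m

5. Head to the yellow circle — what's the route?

turn right 14°, forward 8.1 m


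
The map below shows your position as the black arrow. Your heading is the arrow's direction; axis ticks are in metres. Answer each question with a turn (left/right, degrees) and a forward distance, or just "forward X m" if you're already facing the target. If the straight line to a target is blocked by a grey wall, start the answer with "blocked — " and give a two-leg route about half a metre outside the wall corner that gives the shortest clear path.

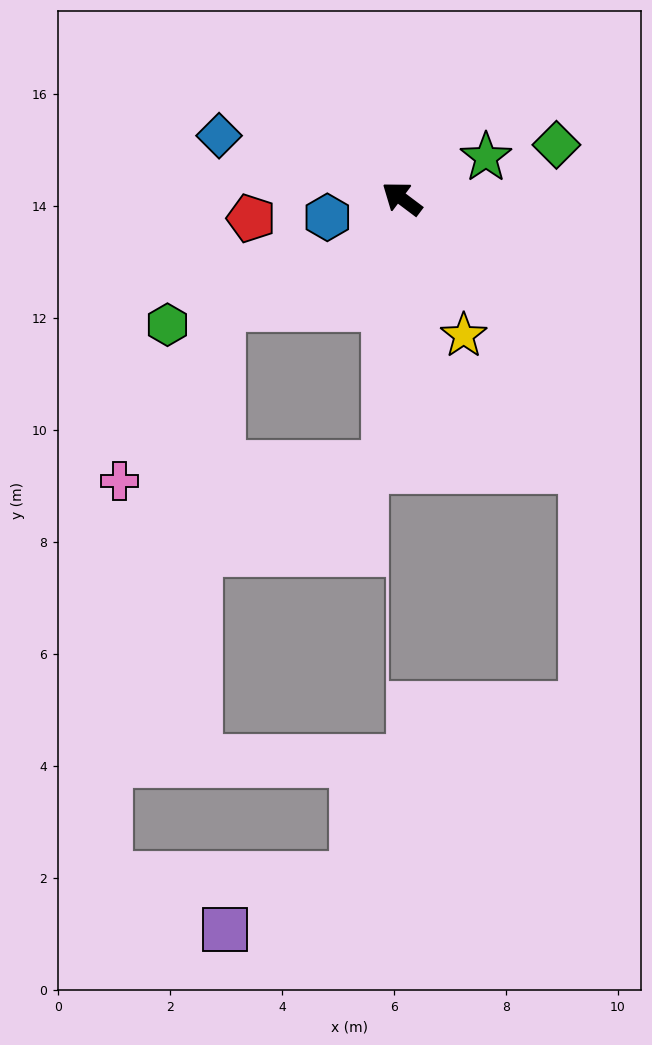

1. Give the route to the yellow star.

turn left 151°, forward 2.7 m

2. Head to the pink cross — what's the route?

blocked — turn left 123°, forward 4.8 m, then turn right 83°, forward 4.8 m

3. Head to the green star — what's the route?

turn right 117°, forward 1.7 m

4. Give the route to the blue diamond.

turn left 18°, forward 3.5 m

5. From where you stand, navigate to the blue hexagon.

turn left 51°, forward 1.4 m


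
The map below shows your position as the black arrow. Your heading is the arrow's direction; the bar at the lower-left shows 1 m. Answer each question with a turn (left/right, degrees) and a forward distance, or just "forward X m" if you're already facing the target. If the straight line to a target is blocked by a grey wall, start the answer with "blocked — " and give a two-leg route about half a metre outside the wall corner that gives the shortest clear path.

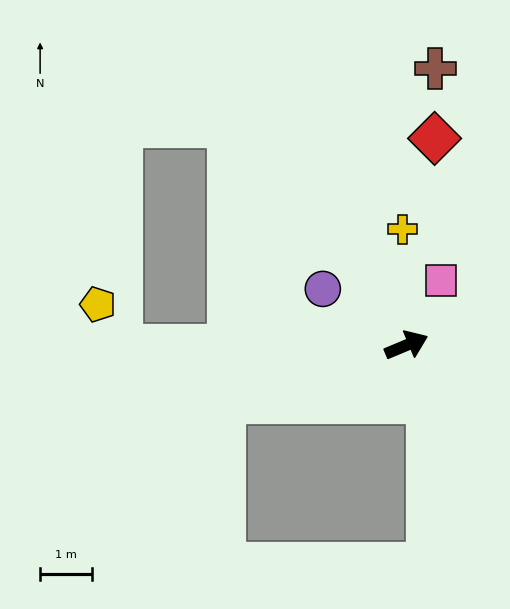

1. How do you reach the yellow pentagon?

blocked — turn left 158°, forward 5.5 m, then turn right 62°, forward 0.9 m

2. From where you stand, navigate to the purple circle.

turn left 123°, forward 2.0 m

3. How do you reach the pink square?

turn left 39°, forward 1.4 m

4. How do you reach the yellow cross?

turn left 69°, forward 2.2 m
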